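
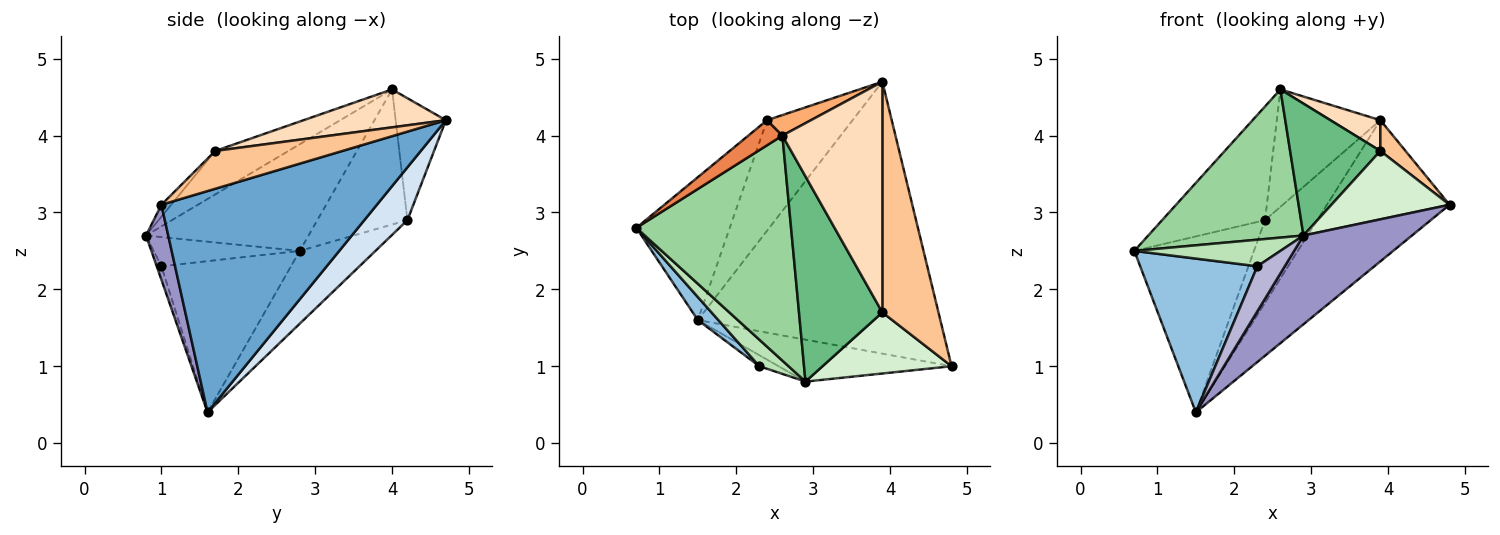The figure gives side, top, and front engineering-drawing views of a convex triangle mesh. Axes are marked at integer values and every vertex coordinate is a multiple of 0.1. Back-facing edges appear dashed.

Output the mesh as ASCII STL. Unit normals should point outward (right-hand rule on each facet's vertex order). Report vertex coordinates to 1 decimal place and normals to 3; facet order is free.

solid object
 facet normal 0.629 0.358 -0.690
  outer loop
   vertex 1.5 1.6 0.4
   vertex 3.9 4.7 4.2
   vertex 4.8 1.0 3.1
  endloop
 endfacet
 facet normal -0.738 -0.667 0.100
  outer loop
   vertex 2.3 1.0 2.3
   vertex 0.7 2.8 2.5
   vertex 1.5 1.6 0.4
  endloop
 endfacet
 facet normal -0.441 0.697 -0.566
  outer loop
   vertex 2.4 4.2 2.9
   vertex 1.5 1.6 0.4
   vertex 0.7 2.8 2.5
  endloop
 endfacet
 facet normal 0.443 0.537 -0.718
  outer loop
   vertex 2.4 4.2 2.9
   vertex 3.9 4.7 4.2
   vertex 1.5 1.6 0.4
  endloop
 endfacet
 facet normal -0.650 0.742 0.164
  outer loop
   vertex 2.4 4.2 2.9
   vertex 0.7 2.8 2.5
   vertex 2.6 4.0 4.6
  endloop
 endfacet
 facet normal -0.431 0.889 0.155
  outer loop
   vertex 2.4 4.2 2.9
   vertex 2.6 4.0 4.6
   vertex 3.9 4.7 4.2
  endloop
 endfacet
 facet normal 0.556 -0.110 0.824
  outer loop
   vertex 3.9 1.7 3.8
   vertex 4.8 1.0 3.1
   vertex 3.9 4.7 4.2
  endloop
 endfacet
 facet normal 0.352 -0.124 0.928
  outer loop
   vertex 3.9 1.7 3.8
   vertex 3.9 4.7 4.2
   vertex 2.6 4.0 4.6
  endloop
 endfacet
 facet normal -0.402 -0.495 0.770
  outer loop
   vertex 2.9 0.8 2.7
   vertex 3.9 1.7 3.8
   vertex 2.6 4.0 4.6
  endloop
 endfacet
 facet normal -0.499 -0.477 0.724
  outer loop
   vertex 2.9 0.8 2.7
   vertex 2.6 4.0 4.6
   vertex 0.7 2.8 2.5
  endloop
 endfacet
 facet normal -0.577 -0.577 0.577
  outer loop
   vertex 2.9 0.8 2.7
   vertex 0.7 2.8 2.5
   vertex 2.3 1.0 2.3
  endloop
 endfacet
 facet normal -0.062 -0.744 0.665
  outer loop
   vertex 2.9 0.8 2.7
   vertex 4.8 1.0 3.1
   vertex 3.9 1.7 3.8
  endloop
 endfacet
 facet normal 0.182 -0.889 -0.420
  outer loop
   vertex 2.9 0.8 2.7
   vertex 1.5 1.6 0.4
   vertex 4.8 1.0 3.1
  endloop
 endfacet
 facet normal -0.164 -0.958 -0.234
  outer loop
   vertex 2.9 0.8 2.7
   vertex 2.3 1.0 2.3
   vertex 1.5 1.6 0.4
  endloop
 endfacet
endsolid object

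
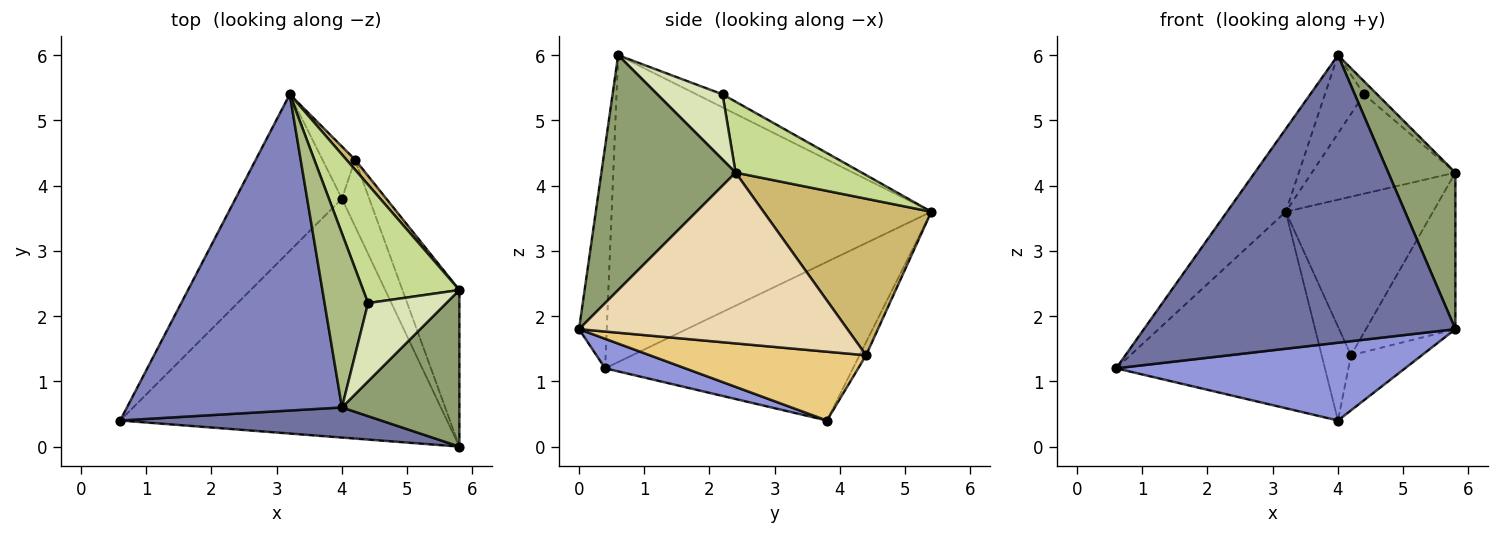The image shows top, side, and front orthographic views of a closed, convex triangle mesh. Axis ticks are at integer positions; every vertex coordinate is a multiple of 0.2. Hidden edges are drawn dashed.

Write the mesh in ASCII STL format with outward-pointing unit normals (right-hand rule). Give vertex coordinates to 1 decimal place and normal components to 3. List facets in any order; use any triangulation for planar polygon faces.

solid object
 facet normal -0.088 -0.991 0.104
  outer loop
   vertex 4.0 0.6 6.0
   vertex 0.6 0.4 1.2
   vertex 5.8 0.0 1.8
  endloop
 endfacet
 facet normal -0.810 0.149 0.567
  outer loop
   vertex 4.0 0.6 6.0
   vertex 3.2 5.4 3.6
   vertex 0.6 0.4 1.2
  endloop
 endfacet
 facet normal 0.086 -0.308 -0.947
  outer loop
   vertex 4.0 3.8 0.4
   vertex 5.8 0.0 1.8
   vertex 0.6 0.4 1.2
  endloop
 endfacet
 facet normal -0.681 0.573 -0.457
  outer loop
   vertex 4.0 3.8 0.4
   vertex 0.6 0.4 1.2
   vertex 3.2 5.4 3.6
  endloop
 endfacet
 facet normal 0.816 -0.408 0.408
  outer loop
   vertex 5.8 2.4 4.2
   vertex 4.0 0.6 6.0
   vertex 5.8 0.0 1.8
  endloop
 endfacet
 facet normal -0.264 0.396 0.880
  outer loop
   vertex 4.4 2.2 5.4
   vertex 3.2 5.4 3.6
   vertex 4.0 0.6 6.0
  endloop
 endfacet
 facet normal 0.492 0.560 0.667
  outer loop
   vertex 4.4 2.2 5.4
   vertex 5.8 2.4 4.2
   vertex 3.2 5.4 3.6
  endloop
 endfacet
 facet normal 0.635 0.127 0.762
  outer loop
   vertex 4.4 2.2 5.4
   vertex 4.0 0.6 6.0
   vertex 5.8 2.4 4.2
  endloop
 endfacet
 facet normal -0.191 0.858 -0.477
  outer loop
   vertex 4.2 4.4 1.4
   vertex 4.0 3.8 0.4
   vertex 3.2 5.4 3.6
  endloop
 endfacet
 facet normal 0.751 0.659 0.042
  outer loop
   vertex 4.2 4.4 1.4
   vertex 3.2 5.4 3.6
   vertex 5.8 2.4 4.2
  endloop
 endfacet
 facet normal 0.889 0.291 -0.353
  outer loop
   vertex 4.2 4.4 1.4
   vertex 5.8 0.0 1.8
   vertex 4.0 3.8 0.4
  endloop
 endfacet
 facet normal 0.905 0.302 -0.302
  outer loop
   vertex 4.2 4.4 1.4
   vertex 5.8 2.4 4.2
   vertex 5.8 0.0 1.8
  endloop
 endfacet
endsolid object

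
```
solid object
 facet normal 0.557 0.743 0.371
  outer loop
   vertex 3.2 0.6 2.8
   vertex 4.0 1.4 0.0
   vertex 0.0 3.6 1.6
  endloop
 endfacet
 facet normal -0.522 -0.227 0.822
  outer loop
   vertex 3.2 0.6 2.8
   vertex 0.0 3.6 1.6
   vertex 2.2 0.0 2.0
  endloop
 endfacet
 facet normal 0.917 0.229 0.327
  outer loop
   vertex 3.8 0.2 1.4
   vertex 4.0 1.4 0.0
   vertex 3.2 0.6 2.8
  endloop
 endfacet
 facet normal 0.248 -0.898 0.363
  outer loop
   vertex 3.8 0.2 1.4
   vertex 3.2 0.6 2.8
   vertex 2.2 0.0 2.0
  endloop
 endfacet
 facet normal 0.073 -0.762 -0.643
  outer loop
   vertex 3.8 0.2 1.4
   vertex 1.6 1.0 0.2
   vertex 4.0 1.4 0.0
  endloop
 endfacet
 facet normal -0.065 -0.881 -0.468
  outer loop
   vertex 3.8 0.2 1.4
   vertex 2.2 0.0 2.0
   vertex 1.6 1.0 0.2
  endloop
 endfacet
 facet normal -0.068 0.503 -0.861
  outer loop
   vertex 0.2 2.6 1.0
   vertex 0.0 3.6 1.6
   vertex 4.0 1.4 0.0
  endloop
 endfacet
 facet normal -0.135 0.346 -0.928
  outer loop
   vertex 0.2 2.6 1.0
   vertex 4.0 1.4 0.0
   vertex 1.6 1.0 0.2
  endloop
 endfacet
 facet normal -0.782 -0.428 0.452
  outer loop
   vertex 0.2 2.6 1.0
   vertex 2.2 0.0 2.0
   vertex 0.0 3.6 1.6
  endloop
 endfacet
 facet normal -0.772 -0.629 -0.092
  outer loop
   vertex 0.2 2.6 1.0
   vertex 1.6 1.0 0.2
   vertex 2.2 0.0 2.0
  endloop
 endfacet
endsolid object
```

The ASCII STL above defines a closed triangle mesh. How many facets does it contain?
10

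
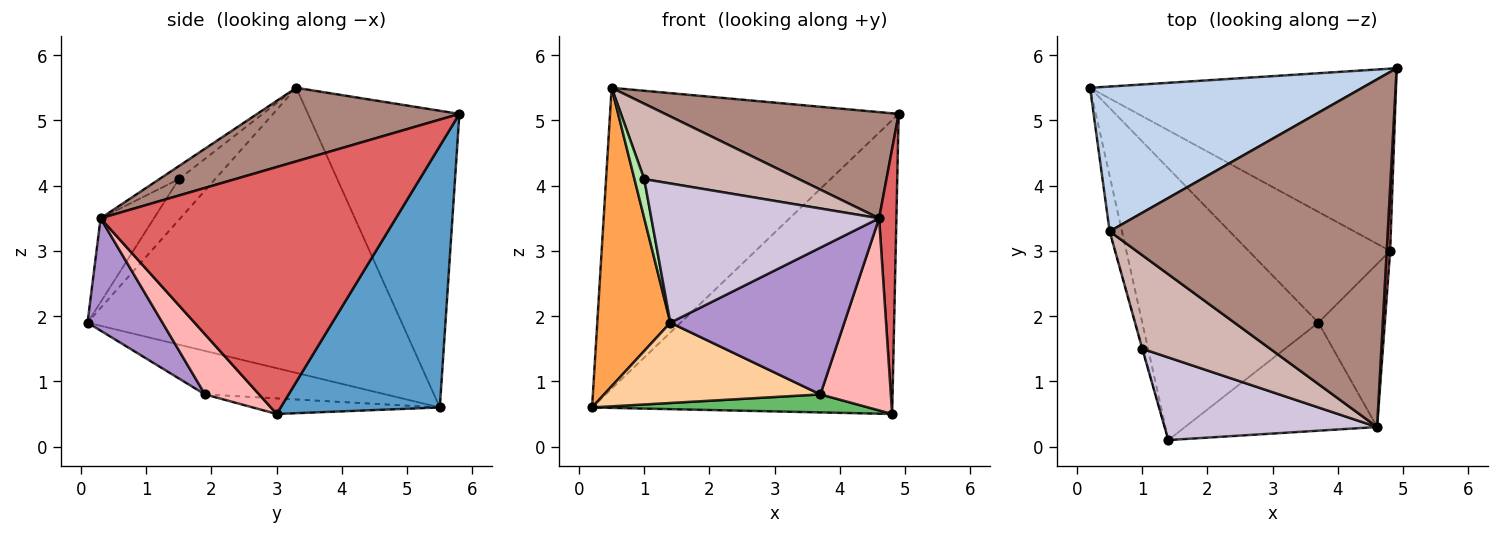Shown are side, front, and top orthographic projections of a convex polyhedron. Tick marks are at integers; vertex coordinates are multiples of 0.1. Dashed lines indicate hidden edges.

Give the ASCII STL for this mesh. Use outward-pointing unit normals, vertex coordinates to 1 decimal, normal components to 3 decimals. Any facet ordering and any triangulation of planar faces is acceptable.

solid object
 facet normal 0.411 0.775 -0.481
  outer loop
   vertex 4.8 3.0 0.5
   vertex 0.2 5.5 0.6
   vertex 4.9 5.8 5.1
  endloop
 endfacet
 facet normal -0.427 0.815 0.392
  outer loop
   vertex 0.5 3.3 5.5
   vertex 4.9 5.8 5.1
   vertex 0.2 5.5 0.6
  endloop
 endfacet
 facet normal -0.973 -0.226 -0.042
  outer loop
   vertex 0.5 3.3 5.5
   vertex 0.2 5.5 0.6
   vertex 1.4 0.1 1.9
  endloop
 endfacet
 facet normal -0.230 -0.276 -0.933
  outer loop
   vertex 3.7 1.9 0.8
   vertex 1.4 0.1 1.9
   vertex 0.2 5.5 0.6
  endloop
 endfacet
 facet normal -0.108 -0.160 -0.981
  outer loop
   vertex 3.7 1.9 0.8
   vertex 0.2 5.5 0.6
   vertex 4.8 3.0 0.5
  endloop
 endfacet
 facet normal -0.965 -0.261 -0.010
  outer loop
   vertex 1.0 1.5 4.1
   vertex 0.5 3.3 5.5
   vertex 1.4 0.1 1.9
  endloop
 endfacet
 facet normal 0.998 -0.058 0.014
  outer loop
   vertex 4.6 0.3 3.5
   vertex 4.8 3.0 0.5
   vertex 4.9 5.8 5.1
  endloop
 endfacet
 facet normal 0.506 -0.658 -0.558
  outer loop
   vertex 4.6 0.3 3.5
   vertex 3.7 1.9 0.8
   vertex 4.8 3.0 0.5
  endloop
 endfacet
 facet normal 0.328 -0.761 -0.560
  outer loop
   vertex 4.6 0.3 3.5
   vertex 1.4 0.1 1.9
   vertex 3.7 1.9 0.8
  endloop
 endfacet
 facet normal -0.198 -0.843 0.500
  outer loop
   vertex 4.6 0.3 3.5
   vertex 1.0 1.5 4.1
   vertex 1.4 0.1 1.9
  endloop
 endfacet
 facet normal 0.245 -0.283 0.927
  outer loop
   vertex 4.6 0.3 3.5
   vertex 4.9 5.8 5.1
   vertex 0.5 3.3 5.5
  endloop
 endfacet
 facet normal -0.079 -0.626 0.776
  outer loop
   vertex 4.6 0.3 3.5
   vertex 0.5 3.3 5.5
   vertex 1.0 1.5 4.1
  endloop
 endfacet
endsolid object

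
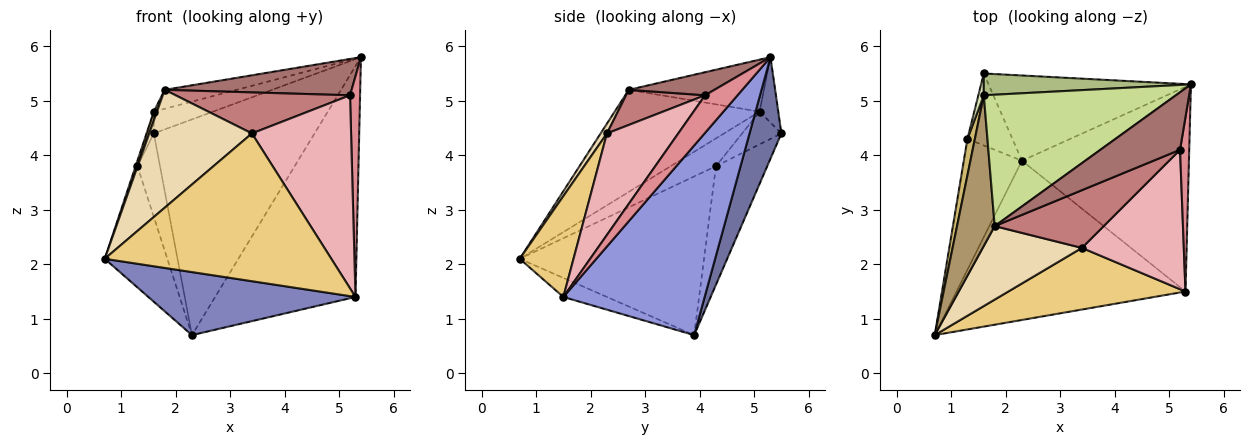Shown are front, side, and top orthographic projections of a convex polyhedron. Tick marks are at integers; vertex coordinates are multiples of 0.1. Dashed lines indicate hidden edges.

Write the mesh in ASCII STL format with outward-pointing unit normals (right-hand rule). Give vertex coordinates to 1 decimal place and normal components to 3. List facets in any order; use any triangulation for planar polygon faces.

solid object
 facet normal 0.181 0.915 -0.361
  outer loop
   vertex 2.3 3.9 0.7
   vertex 1.6 5.5 4.4
   vertex 5.4 5.3 5.8
  endloop
 endfacet
 facet normal -0.077 -0.367 -0.927
  outer loop
   vertex 5.3 1.5 1.4
   vertex 0.7 0.7 2.1
   vertex 2.3 3.9 0.7
  endloop
 endfacet
 facet normal 0.602 0.598 -0.530
  outer loop
   vertex 5.3 1.5 1.4
   vertex 2.3 3.9 0.7
   vertex 5.4 5.3 5.8
  endloop
 endfacet
 facet normal -0.895 0.304 -0.328
  outer loop
   vertex 1.3 4.3 3.8
   vertex 2.3 3.9 0.7
   vertex 0.7 0.7 2.1
  endloop
 endfacet
 facet normal -0.865 0.380 -0.328
  outer loop
   vertex 1.3 4.3 3.8
   vertex 1.6 5.5 4.4
   vertex 2.3 3.9 0.7
  endloop
 endfacet
 facet normal -0.218 0.690 0.690
  outer loop
   vertex 1.6 5.1 4.8
   vertex 5.4 5.3 5.8
   vertex 1.6 5.5 4.4
  endloop
 endfacet
 facet normal -0.259 0.138 0.956
  outer loop
   vertex 1.6 5.1 4.8
   vertex 1.8 2.7 5.2
   vertex 5.4 5.3 5.8
  endloop
 endfacet
 facet normal -0.973 0.162 0.162
  outer loop
   vertex 1.6 5.1 4.8
   vertex 1.6 5.5 4.4
   vertex 1.3 4.3 3.8
  endloop
 endfacet
 facet normal -0.938 -0.020 0.346
  outer loop
   vertex 1.6 5.1 4.8
   vertex 0.7 0.7 2.1
   vertex 1.8 2.7 5.2
  endloop
 endfacet
 facet normal -0.965 0.039 0.259
  outer loop
   vertex 1.6 5.1 4.8
   vertex 1.3 4.3 3.8
   vertex 0.7 0.7 2.1
  endloop
 endfacet
 facet normal 0.214 -0.902 0.376
  outer loop
   vertex 3.4 2.3 4.4
   vertex 0.7 0.7 2.1
   vertex 5.3 1.5 1.4
  endloop
 endfacet
 facet normal 0.052 -0.847 0.528
  outer loop
   vertex 3.4 2.3 4.4
   vertex 1.8 2.7 5.2
   vertex 0.7 0.7 2.1
  endloop
 endfacet
 facet normal 0.238 -0.519 0.821
  outer loop
   vertex 5.2 4.1 5.1
   vertex 5.4 5.3 5.8
   vertex 1.8 2.7 5.2
  endloop
 endfacet
 facet normal 0.254 -0.561 0.788
  outer loop
   vertex 5.2 4.1 5.1
   vertex 1.8 2.7 5.2
   vertex 3.4 2.3 4.4
  endloop
 endfacet
 facet normal 0.930 -0.288 0.227
  outer loop
   vertex 5.2 4.1 5.1
   vertex 5.3 1.5 1.4
   vertex 5.4 5.3 5.8
  endloop
 endfacet
 facet normal 0.504 -0.700 0.506
  outer loop
   vertex 5.2 4.1 5.1
   vertex 3.4 2.3 4.4
   vertex 5.3 1.5 1.4
  endloop
 endfacet
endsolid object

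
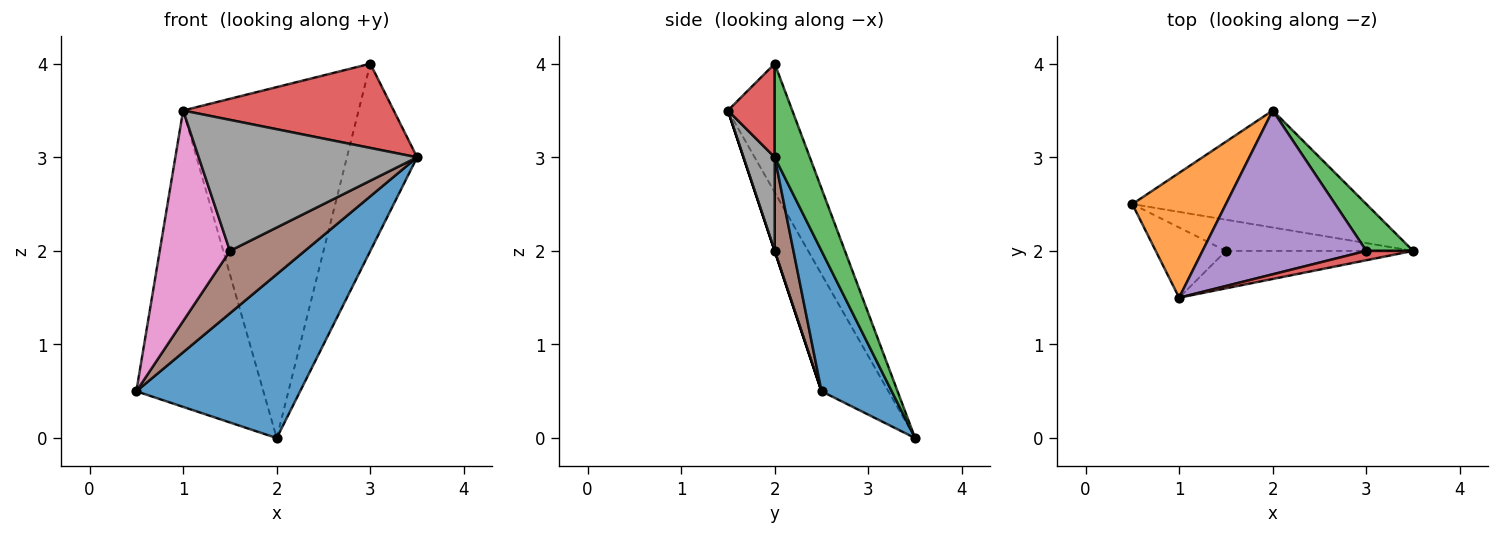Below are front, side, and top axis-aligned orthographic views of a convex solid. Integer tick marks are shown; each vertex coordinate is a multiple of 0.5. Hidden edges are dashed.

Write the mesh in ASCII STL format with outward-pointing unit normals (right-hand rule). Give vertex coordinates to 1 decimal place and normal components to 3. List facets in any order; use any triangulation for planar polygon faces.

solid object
 facet normal 0.329 -0.768 -0.549
  outer loop
   vertex 2.0 3.5 0.0
   vertex 3.5 2.0 3.0
   vertex 0.5 2.5 0.5
  endloop
 endfacet
 facet normal -0.436 0.829 0.349
  outer loop
   vertex 1.0 1.5 3.5
   vertex 2.0 3.5 0.0
   vertex 0.5 2.5 0.5
  endloop
 endfacet
 facet normal 0.436 0.873 0.218
  outer loop
   vertex 3.0 2.0 4.0
   vertex 3.5 2.0 3.0
   vertex 2.0 3.5 0.0
  endloop
 endfacet
 facet normal 0.216 -0.970 0.108
  outer loop
   vertex 3.0 2.0 4.0
   vertex 1.0 1.5 3.5
   vertex 3.5 2.0 3.0
  endloop
 endfacet
 facet normal -0.315 0.860 0.401
  outer loop
   vertex 3.0 2.0 4.0
   vertex 2.0 3.5 0.0
   vertex 1.0 1.5 3.5
  endloop
 endfacet
 facet normal 0.218 -0.873 -0.436
  outer loop
   vertex 1.5 2.0 2.0
   vertex 0.5 2.5 0.5
   vertex 3.5 2.0 3.0
  endloop
 endfacet
 facet normal 0.000 -0.949 -0.316
  outer loop
   vertex 1.5 2.0 2.0
   vertex 1.0 1.5 3.5
   vertex 0.5 2.5 0.5
  endloop
 endfacet
 facet normal 0.136 -0.953 -0.272
  outer loop
   vertex 1.5 2.0 2.0
   vertex 3.5 2.0 3.0
   vertex 1.0 1.5 3.5
  endloop
 endfacet
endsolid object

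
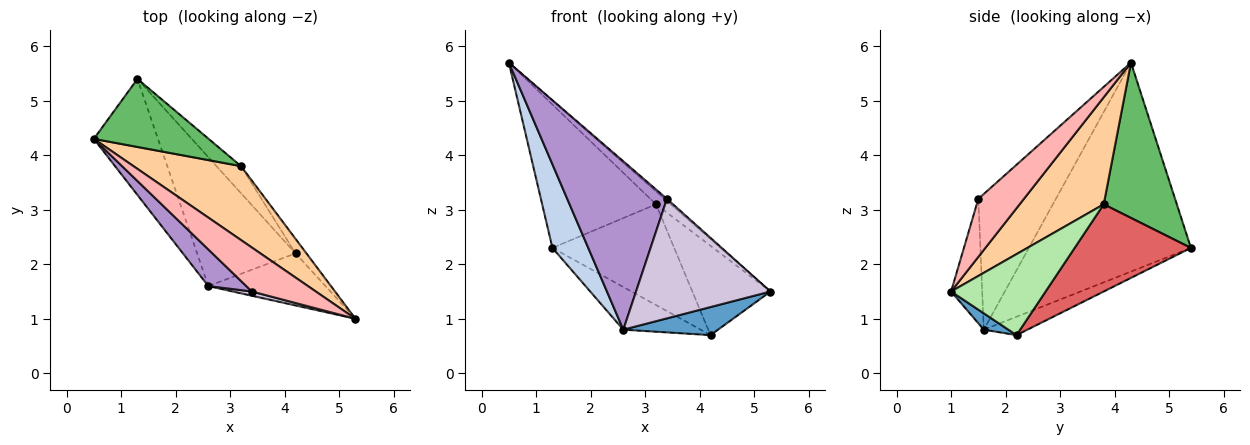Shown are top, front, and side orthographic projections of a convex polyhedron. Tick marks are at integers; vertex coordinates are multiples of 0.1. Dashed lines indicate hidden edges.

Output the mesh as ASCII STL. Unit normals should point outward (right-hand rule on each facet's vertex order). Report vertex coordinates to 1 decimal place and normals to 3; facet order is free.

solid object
 facet normal 0.122 -0.471 -0.874
  outer loop
   vertex 2.6 1.6 0.8
   vertex 4.2 2.2 0.7
   vertex 5.3 1.0 1.5
  endloop
 endfacet
 facet normal -0.935 -0.207 -0.287
  outer loop
   vertex 2.6 1.6 0.8
   vertex 0.5 4.3 5.7
   vertex 1.3 5.4 2.3
  endloop
 endfacet
 facet normal -0.174 0.309 -0.935
  outer loop
   vertex 2.6 1.6 0.8
   vertex 1.3 5.4 2.3
   vertex 4.2 2.2 0.7
  endloop
 endfacet
 facet normal 0.700 0.123 0.703
  outer loop
   vertex 3.2 3.8 3.1
   vertex 0.5 4.3 5.7
   vertex 5.3 1.0 1.5
  endloop
 endfacet
 facet normal 0.502 0.781 0.371
  outer loop
   vertex 3.2 3.8 3.1
   vertex 1.3 5.4 2.3
   vertex 0.5 4.3 5.7
  endloop
 endfacet
 facet normal 0.767 0.634 -0.103
  outer loop
   vertex 3.2 3.8 3.1
   vertex 5.3 1.0 1.5
   vertex 4.2 2.2 0.7
  endloop
 endfacet
 facet normal 0.678 0.710 -0.191
  outer loop
   vertex 3.2 3.8 3.1
   vertex 4.2 2.2 0.7
   vertex 1.3 5.4 2.3
  endloop
 endfacet
 facet normal 0.671 0.034 0.740
  outer loop
   vertex 3.4 1.5 3.2
   vertex 5.3 1.0 1.5
   vertex 0.5 4.3 5.7
  endloop
 endfacet
 facet normal -0.605 -0.778 0.169
  outer loop
   vertex 3.4 1.5 3.2
   vertex 0.5 4.3 5.7
   vertex 2.6 1.6 0.8
  endloop
 endfacet
 facet normal -0.225 -0.974 0.035
  outer loop
   vertex 3.4 1.5 3.2
   vertex 2.6 1.6 0.8
   vertex 5.3 1.0 1.5
  endloop
 endfacet
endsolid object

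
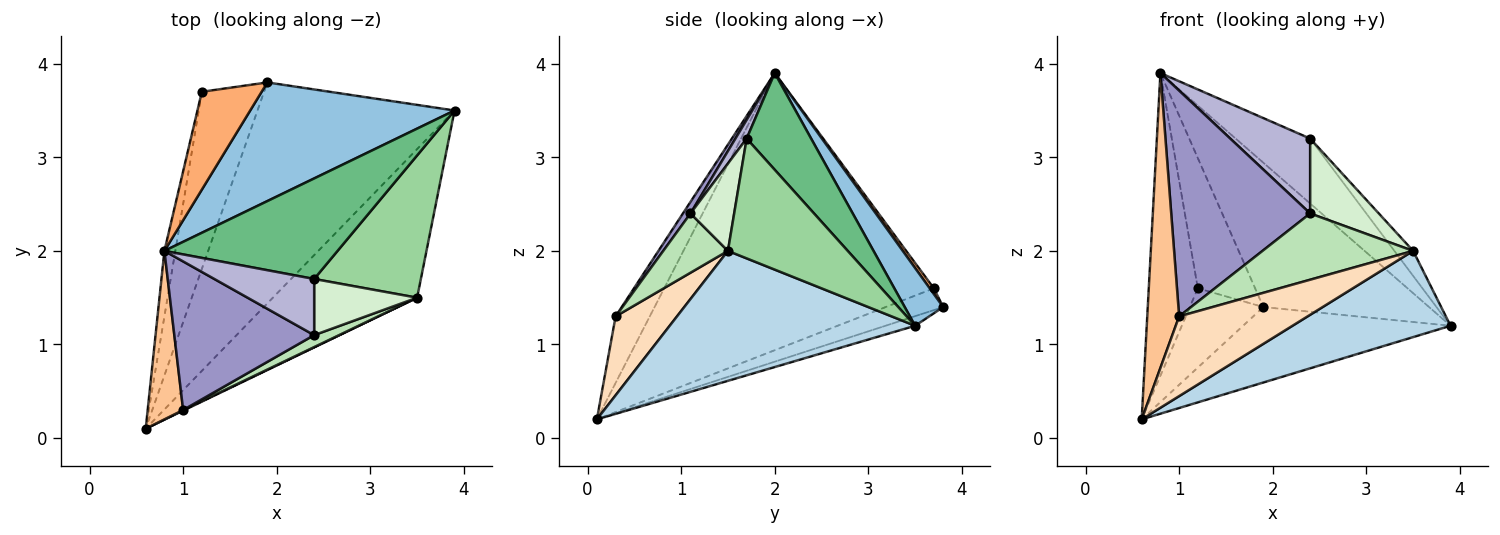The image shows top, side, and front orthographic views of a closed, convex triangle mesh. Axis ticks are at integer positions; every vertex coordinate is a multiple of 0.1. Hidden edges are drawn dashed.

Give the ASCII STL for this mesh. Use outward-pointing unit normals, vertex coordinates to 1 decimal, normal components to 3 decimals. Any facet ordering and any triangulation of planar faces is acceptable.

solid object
 facet normal -0.046 0.323 -0.945
  outer loop
   vertex 1.9 3.8 1.4
   vertex 3.9 3.5 1.2
   vertex 0.6 0.1 0.2
  endloop
 endfacet
 facet normal 0.177 0.760 0.625
  outer loop
   vertex 0.8 2.0 3.9
   vertex 3.9 3.5 1.2
   vertex 1.9 3.8 1.4
  endloop
 endfacet
 facet normal 0.615 -0.396 -0.682
  outer loop
   vertex 3.5 1.5 2.0
   vertex 0.6 0.1 0.2
   vertex 3.9 3.5 1.2
  endloop
 endfacet
 facet normal -0.304 0.389 -0.870
  outer loop
   vertex 1.2 3.7 1.6
   vertex 1.9 3.8 1.4
   vertex 0.6 0.1 0.2
  endloop
 endfacet
 facet normal -0.983 0.179 -0.039
  outer loop
   vertex 1.2 3.7 1.6
   vertex 0.6 0.1 0.2
   vertex 0.8 2.0 3.9
  endloop
 endfacet
 facet normal 0.057 0.798 0.600
  outer loop
   vertex 1.2 3.7 1.6
   vertex 0.8 2.0 3.9
   vertex 1.9 3.8 1.4
  endloop
 endfacet
 facet normal -0.681 -0.636 0.363
  outer loop
   vertex 1.0 0.3 1.3
   vertex 0.8 2.0 3.9
   vertex 0.6 0.1 0.2
  endloop
 endfacet
 facet normal 0.431 -0.902 0.007
  outer loop
   vertex 1.0 0.3 1.3
   vertex 0.6 0.1 0.2
   vertex 3.5 1.5 2.0
  endloop
 endfacet
 facet normal 0.425 0.491 0.761
  outer loop
   vertex 2.4 1.7 3.2
   vertex 3.9 3.5 1.2
   vertex 0.8 2.0 3.9
  endloop
 endfacet
 facet normal 0.742 0.116 0.661
  outer loop
   vertex 2.4 1.7 3.2
   vertex 3.5 1.5 2.0
   vertex 3.9 3.5 1.2
  endloop
 endfacet
 facet normal 0.389 -0.906 0.164
  outer loop
   vertex 2.4 1.1 2.4
   vertex 1.0 0.3 1.3
   vertex 3.5 1.5 2.0
  endloop
 endfacet
 facet normal 0.454 -0.713 0.535
  outer loop
   vertex 2.4 1.1 2.4
   vertex 3.5 1.5 2.0
   vertex 2.4 1.7 3.2
  endloop
 endfacet
 facet normal 0.045 -0.835 0.549
  outer loop
   vertex 2.4 1.1 2.4
   vertex 0.8 2.0 3.9
   vertex 1.0 0.3 1.3
  endloop
 endfacet
 facet normal 0.112 -0.795 0.596
  outer loop
   vertex 2.4 1.1 2.4
   vertex 2.4 1.7 3.2
   vertex 0.8 2.0 3.9
  endloop
 endfacet
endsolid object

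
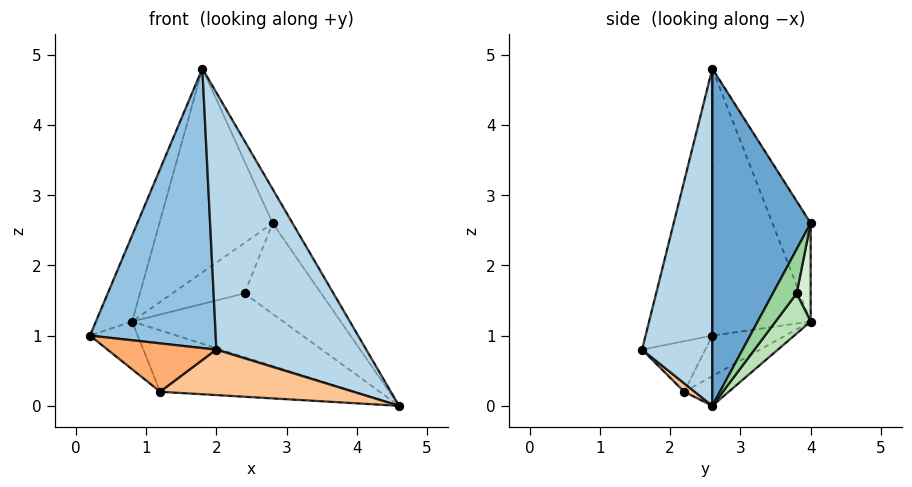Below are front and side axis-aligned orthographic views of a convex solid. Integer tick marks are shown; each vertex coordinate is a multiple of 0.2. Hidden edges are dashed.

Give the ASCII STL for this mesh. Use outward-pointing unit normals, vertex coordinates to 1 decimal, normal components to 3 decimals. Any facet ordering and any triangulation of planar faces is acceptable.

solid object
 facet normal 0.851 0.172 0.496
  outer loop
   vertex 1.8 2.6 4.8
   vertex 4.6 2.6 0.0
   vertex 2.8 4.0 2.6
  endloop
 endfacet
 facet normal -0.460 -0.867 0.194
  outer loop
   vertex 2.0 1.6 0.8
   vertex 1.8 2.6 4.8
   vertex 0.2 2.6 1.0
  endloop
 endfacet
 facet normal 0.412 -0.879 0.240
  outer loop
   vertex 2.0 1.6 0.8
   vertex 4.6 2.6 0.0
   vertex 1.8 2.6 4.8
  endloop
 endfacet
 facet normal -0.873 0.322 0.367
  outer loop
   vertex 0.8 4.0 1.2
   vertex 0.2 2.6 1.0
   vertex 1.8 2.6 4.8
  endloop
 endfacet
 facet normal -0.291 0.862 0.416
  outer loop
   vertex 0.8 4.0 1.2
   vertex 1.8 2.6 4.8
   vertex 2.8 4.0 2.6
  endloop
 endfacet
 facet normal -0.493 -0.849 -0.192
  outer loop
   vertex 1.2 2.2 0.2
   vertex 2.0 1.6 0.8
   vertex 0.2 2.6 1.0
  endloop
 endfacet
 facet normal 0.037 -0.681 -0.731
  outer loop
   vertex 1.2 2.2 0.2
   vertex 4.6 2.6 0.0
   vertex 2.0 1.6 0.8
  endloop
 endfacet
 facet normal -0.505 0.330 -0.797
  outer loop
   vertex 1.2 2.2 0.2
   vertex 0.2 2.6 1.0
   vertex 0.8 4.0 1.2
  endloop
 endfacet
 facet normal -0.106 0.465 -0.879
  outer loop
   vertex 1.2 2.2 0.2
   vertex 0.8 4.0 1.2
   vertex 4.6 2.6 0.0
  endloop
 endfacet
 facet normal 0.283 0.913 -0.296
  outer loop
   vertex 2.4 3.8 1.6
   vertex 2.8 4.0 2.6
   vertex 4.6 2.6 0.0
  endloop
 endfacet
 facet normal 0.209 0.898 -0.386
  outer loop
   vertex 2.4 3.8 1.6
   vertex 4.6 2.6 0.0
   vertex 0.8 4.0 1.2
  endloop
 endfacet
 facet normal 0.184 0.947 -0.263
  outer loop
   vertex 2.4 3.8 1.6
   vertex 0.8 4.0 1.2
   vertex 2.8 4.0 2.6
  endloop
 endfacet
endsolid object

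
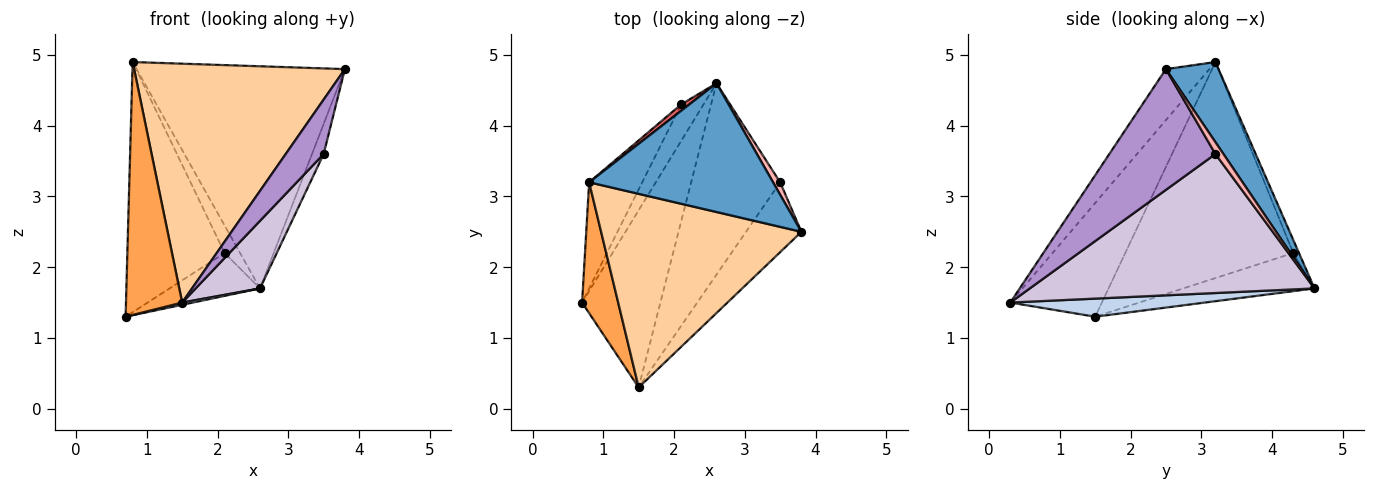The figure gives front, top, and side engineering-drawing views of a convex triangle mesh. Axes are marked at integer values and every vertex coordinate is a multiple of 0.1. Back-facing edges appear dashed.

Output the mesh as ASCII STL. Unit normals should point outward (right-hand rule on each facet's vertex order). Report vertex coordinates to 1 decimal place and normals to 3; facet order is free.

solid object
 facet normal 0.214 0.845 0.490
  outer loop
   vertex 0.8 3.2 4.9
   vertex 3.8 2.5 4.8
   vertex 2.6 4.6 1.7
  endloop
 endfacet
 facet normal 0.225 -0.012 -0.974
  outer loop
   vertex 1.5 0.3 1.5
   vertex 0.7 1.5 1.3
   vertex 2.6 4.6 1.7
  endloop
 endfacet
 facet normal -0.823 -0.505 0.261
  outer loop
   vertex 1.5 0.3 1.5
   vertex 0.8 3.2 4.9
   vertex 0.7 1.5 1.3
  endloop
 endfacet
 facet normal -0.158 -0.767 0.622
  outer loop
   vertex 1.5 0.3 1.5
   vertex 3.8 2.5 4.8
   vertex 0.8 3.2 4.9
  endloop
 endfacet
 facet normal -0.742 0.511 -0.435
  outer loop
   vertex 2.1 4.3 2.2
   vertex 2.6 4.6 1.7
   vertex 0.7 1.5 1.3
  endloop
 endfacet
 facet normal -0.847 0.490 -0.208
  outer loop
   vertex 2.1 4.3 2.2
   vertex 0.7 1.5 1.3
   vertex 0.8 3.2 4.9
  endloop
 endfacet
 facet normal -0.340 0.917 0.210
  outer loop
   vertex 2.1 4.3 2.2
   vertex 0.8 3.2 4.9
   vertex 2.6 4.6 1.7
  endloop
 endfacet
 facet normal 0.536 0.781 0.321
  outer loop
   vertex 3.5 3.2 3.6
   vertex 2.6 4.6 1.7
   vertex 3.8 2.5 4.8
  endloop
 endfacet
 facet normal 0.864 -0.309 -0.396
  outer loop
   vertex 3.5 3.2 3.6
   vertex 3.8 2.5 4.8
   vertex 1.5 0.3 1.5
  endloop
 endfacet
 facet normal 0.827 -0.187 -0.530
  outer loop
   vertex 3.5 3.2 3.6
   vertex 1.5 0.3 1.5
   vertex 2.6 4.6 1.7
  endloop
 endfacet
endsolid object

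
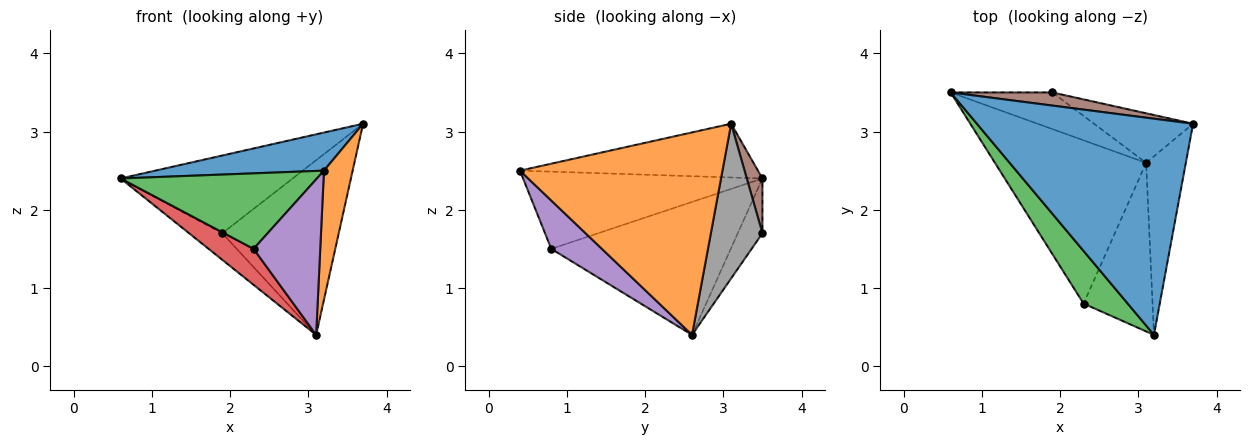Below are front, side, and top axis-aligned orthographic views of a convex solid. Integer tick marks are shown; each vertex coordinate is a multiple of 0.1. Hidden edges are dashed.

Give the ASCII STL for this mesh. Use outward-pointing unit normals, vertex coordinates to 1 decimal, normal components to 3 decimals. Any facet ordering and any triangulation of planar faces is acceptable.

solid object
 facet normal -0.238 -0.169 0.957
  outer loop
   vertex 3.2 0.4 2.5
   vertex 3.7 3.1 3.1
   vertex 0.6 3.5 2.4
  endloop
 endfacet
 facet normal 0.972 -0.138 -0.191
  outer loop
   vertex 3.1 2.6 0.4
   vertex 3.7 3.1 3.1
   vertex 3.2 0.4 2.5
  endloop
 endfacet
 facet normal -0.707 -0.580 0.404
  outer loop
   vertex 2.3 0.8 1.5
   vertex 3.2 0.4 2.5
   vertex 0.6 3.5 2.4
  endloop
 endfacet
 facet normal -0.651 -0.163 -0.741
  outer loop
   vertex 2.3 0.8 1.5
   vertex 0.6 3.5 2.4
   vertex 3.1 2.6 0.4
  endloop
 endfacet
 facet normal 0.458 -0.603 -0.653
  outer loop
   vertex 2.3 0.8 1.5
   vertex 3.1 2.6 0.4
   vertex 3.2 0.4 2.5
  endloop
 endfacet
 facet normal 0.089 0.982 0.166
  outer loop
   vertex 1.9 3.5 1.7
   vertex 0.6 3.5 2.4
   vertex 3.7 3.1 3.1
  endloop
 endfacet
 facet normal -0.399 0.539 -0.742
  outer loop
   vertex 1.9 3.5 1.7
   vertex 3.1 2.6 0.4
   vertex 0.6 3.5 2.4
  endloop
 endfacet
 facet normal 0.392 0.885 -0.251
  outer loop
   vertex 1.9 3.5 1.7
   vertex 3.7 3.1 3.1
   vertex 3.1 2.6 0.4
  endloop
 endfacet
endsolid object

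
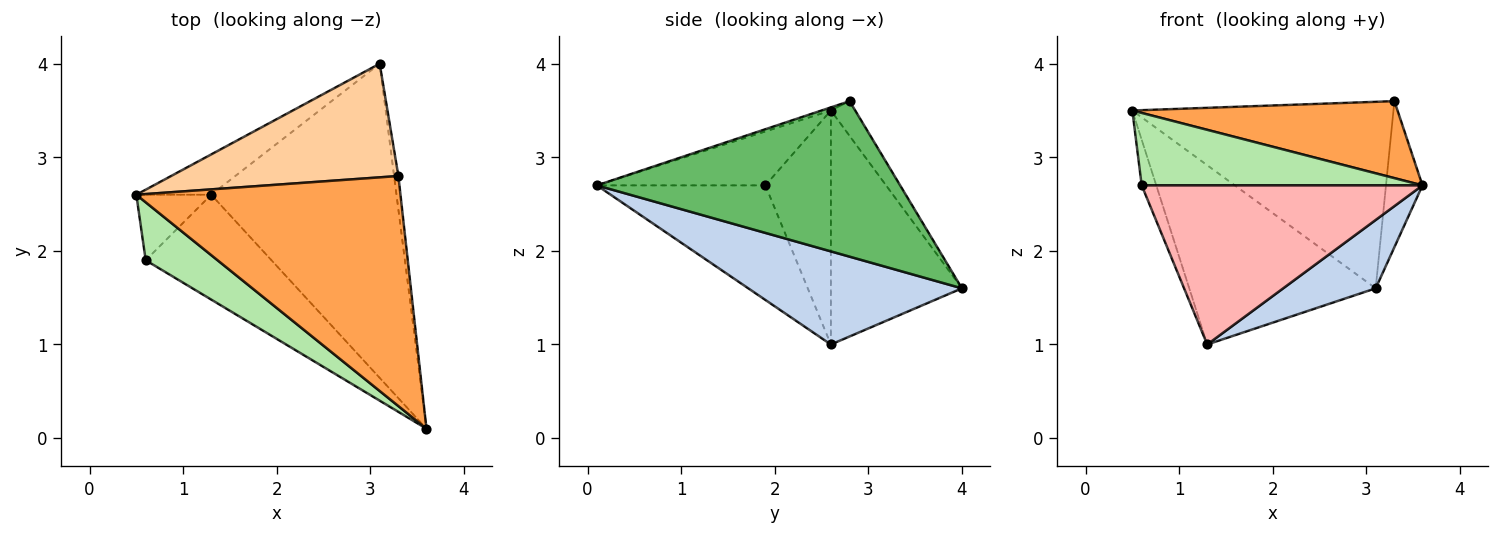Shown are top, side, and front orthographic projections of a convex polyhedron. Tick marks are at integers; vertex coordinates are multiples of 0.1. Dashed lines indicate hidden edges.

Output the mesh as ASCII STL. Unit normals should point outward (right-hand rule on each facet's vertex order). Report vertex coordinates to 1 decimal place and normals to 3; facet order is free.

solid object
 facet normal -0.566 0.805 -0.181
  outer loop
   vertex 1.3 2.6 1.0
   vertex 0.5 2.6 3.5
   vertex 3.1 4.0 1.6
  endloop
 endfacet
 facet normal 0.441 -0.191 -0.877
  outer loop
   vertex 1.3 2.6 1.0
   vertex 3.1 4.0 1.6
   vertex 3.6 0.1 2.7
  endloop
 endfacet
 facet normal -0.011 -0.317 0.948
  outer loop
   vertex 3.3 2.8 3.6
   vertex 0.5 2.6 3.5
   vertex 3.6 0.1 2.7
  endloop
 endfacet
 facet normal -0.079 0.851 0.519
  outer loop
   vertex 3.3 2.8 3.6
   vertex 3.1 4.0 1.6
   vertex 0.5 2.6 3.5
  endloop
 endfacet
 facet normal 0.992 0.119 -0.028
  outer loop
   vertex 3.3 2.8 3.6
   vertex 3.6 0.1 2.7
   vertex 3.1 4.0 1.6
  endloop
 endfacet
 facet normal -0.424 -0.707 0.566
  outer loop
   vertex 0.6 1.9 2.7
   vertex 3.6 0.1 2.7
   vertex 0.5 2.6 3.5
  endloop
 endfacet
 facet normal -0.932 0.208 -0.298
  outer loop
   vertex 0.6 1.9 2.7
   vertex 0.5 2.6 3.5
   vertex 1.3 2.6 1.0
  endloop
 endfacet
 facet normal -0.448 -0.747 -0.492
  outer loop
   vertex 0.6 1.9 2.7
   vertex 1.3 2.6 1.0
   vertex 3.6 0.1 2.7
  endloop
 endfacet
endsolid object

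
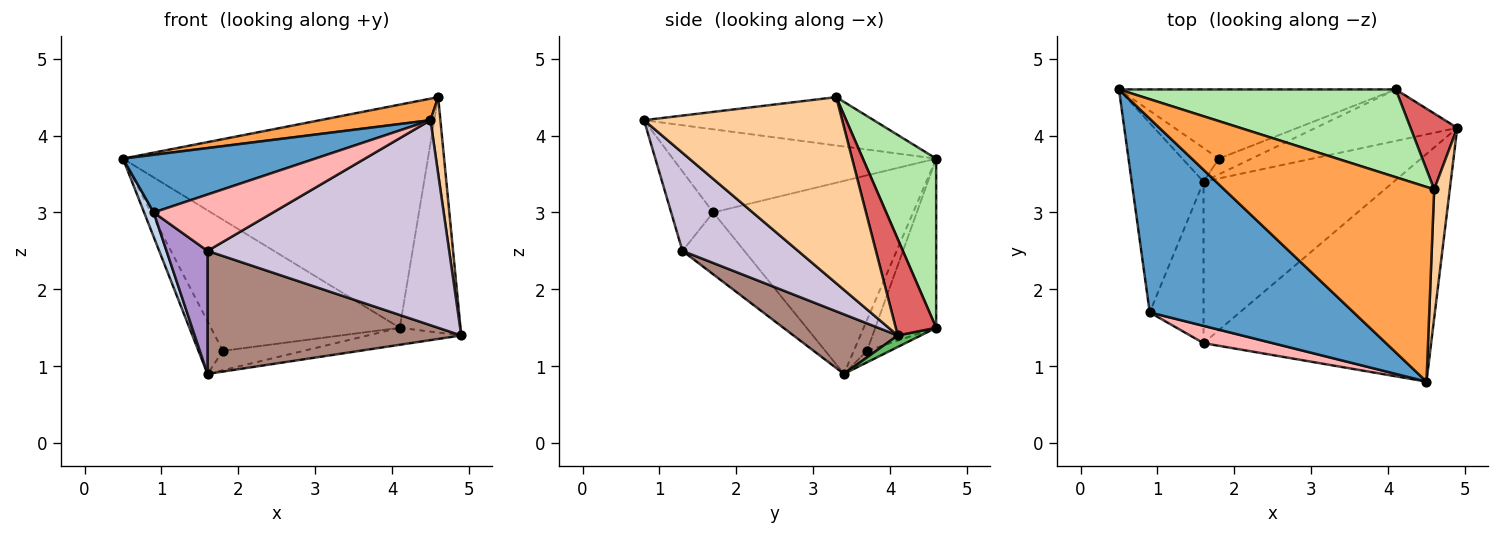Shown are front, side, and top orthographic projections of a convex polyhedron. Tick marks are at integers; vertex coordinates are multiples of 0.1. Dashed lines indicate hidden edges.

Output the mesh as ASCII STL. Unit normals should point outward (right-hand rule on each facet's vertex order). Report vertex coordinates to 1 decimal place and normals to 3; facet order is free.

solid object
 facet normal -0.364 -0.266 0.893
  outer loop
   vertex 0.9 1.7 3.0
   vertex 4.5 0.8 4.2
   vertex 0.5 4.6 3.7
  endloop
 endfacet
 facet normal -0.936 -0.045 -0.349
  outer loop
   vertex 0.9 1.7 3.0
   vertex 0.5 4.6 3.7
   vertex 1.6 3.4 0.9
  endloop
 endfacet
 facet normal -0.223 -0.107 0.969
  outer loop
   vertex 4.6 3.3 4.5
   vertex 0.5 4.6 3.7
   vertex 4.5 0.8 4.2
  endloop
 endfacet
 facet normal 0.995 -0.050 0.083
  outer loop
   vertex 4.6 3.3 4.5
   vertex 4.5 0.8 4.2
   vertex 4.9 4.1 1.4
  endloop
 endfacet
 facet normal 0.077 0.313 -0.947
  outer loop
   vertex 4.1 4.6 1.5
   vertex 4.9 4.1 1.4
   vertex 1.6 3.4 0.9
  endloop
 endfacet
 facet normal 0.218 0.908 0.357
  outer loop
   vertex 4.1 4.6 1.5
   vertex 0.5 4.6 3.7
   vertex 4.6 3.3 4.5
  endloop
 endfacet
 facet normal 0.535 0.804 0.259
  outer loop
   vertex 4.1 4.6 1.5
   vertex 4.6 3.3 4.5
   vertex 4.9 4.1 1.4
  endloop
 endfacet
 facet normal -0.319 -0.906 0.278
  outer loop
   vertex 1.6 1.3 2.5
   vertex 4.5 0.8 4.2
   vertex 0.9 1.7 3.0
  endloop
 endfacet
 facet normal -0.675 -0.447 -0.587
  outer loop
   vertex 1.6 1.3 2.5
   vertex 0.9 1.7 3.0
   vertex 1.6 3.4 0.9
  endloop
 endfacet
 facet normal 0.305 -0.637 -0.708
  outer loop
   vertex 1.6 1.3 2.5
   vertex 4.9 4.1 1.4
   vertex 4.5 0.8 4.2
  endloop
 endfacet
 facet normal 0.242 -0.588 -0.772
  outer loop
   vertex 1.6 1.3 2.5
   vertex 1.6 3.4 0.9
   vertex 4.9 4.1 1.4
  endloop
 endfacet
 facet normal -0.414 0.767 -0.491
  outer loop
   vertex 1.8 3.7 1.2
   vertex 1.6 3.4 0.9
   vertex 0.5 4.6 3.7
  endloop
 endfacet
 facet normal -0.274 0.851 -0.449
  outer loop
   vertex 1.8 3.7 1.2
   vertex 0.5 4.6 3.7
   vertex 4.1 4.6 1.5
  endloop
 endfacet
 facet normal -0.217 0.759 -0.614
  outer loop
   vertex 1.8 3.7 1.2
   vertex 4.1 4.6 1.5
   vertex 1.6 3.4 0.9
  endloop
 endfacet
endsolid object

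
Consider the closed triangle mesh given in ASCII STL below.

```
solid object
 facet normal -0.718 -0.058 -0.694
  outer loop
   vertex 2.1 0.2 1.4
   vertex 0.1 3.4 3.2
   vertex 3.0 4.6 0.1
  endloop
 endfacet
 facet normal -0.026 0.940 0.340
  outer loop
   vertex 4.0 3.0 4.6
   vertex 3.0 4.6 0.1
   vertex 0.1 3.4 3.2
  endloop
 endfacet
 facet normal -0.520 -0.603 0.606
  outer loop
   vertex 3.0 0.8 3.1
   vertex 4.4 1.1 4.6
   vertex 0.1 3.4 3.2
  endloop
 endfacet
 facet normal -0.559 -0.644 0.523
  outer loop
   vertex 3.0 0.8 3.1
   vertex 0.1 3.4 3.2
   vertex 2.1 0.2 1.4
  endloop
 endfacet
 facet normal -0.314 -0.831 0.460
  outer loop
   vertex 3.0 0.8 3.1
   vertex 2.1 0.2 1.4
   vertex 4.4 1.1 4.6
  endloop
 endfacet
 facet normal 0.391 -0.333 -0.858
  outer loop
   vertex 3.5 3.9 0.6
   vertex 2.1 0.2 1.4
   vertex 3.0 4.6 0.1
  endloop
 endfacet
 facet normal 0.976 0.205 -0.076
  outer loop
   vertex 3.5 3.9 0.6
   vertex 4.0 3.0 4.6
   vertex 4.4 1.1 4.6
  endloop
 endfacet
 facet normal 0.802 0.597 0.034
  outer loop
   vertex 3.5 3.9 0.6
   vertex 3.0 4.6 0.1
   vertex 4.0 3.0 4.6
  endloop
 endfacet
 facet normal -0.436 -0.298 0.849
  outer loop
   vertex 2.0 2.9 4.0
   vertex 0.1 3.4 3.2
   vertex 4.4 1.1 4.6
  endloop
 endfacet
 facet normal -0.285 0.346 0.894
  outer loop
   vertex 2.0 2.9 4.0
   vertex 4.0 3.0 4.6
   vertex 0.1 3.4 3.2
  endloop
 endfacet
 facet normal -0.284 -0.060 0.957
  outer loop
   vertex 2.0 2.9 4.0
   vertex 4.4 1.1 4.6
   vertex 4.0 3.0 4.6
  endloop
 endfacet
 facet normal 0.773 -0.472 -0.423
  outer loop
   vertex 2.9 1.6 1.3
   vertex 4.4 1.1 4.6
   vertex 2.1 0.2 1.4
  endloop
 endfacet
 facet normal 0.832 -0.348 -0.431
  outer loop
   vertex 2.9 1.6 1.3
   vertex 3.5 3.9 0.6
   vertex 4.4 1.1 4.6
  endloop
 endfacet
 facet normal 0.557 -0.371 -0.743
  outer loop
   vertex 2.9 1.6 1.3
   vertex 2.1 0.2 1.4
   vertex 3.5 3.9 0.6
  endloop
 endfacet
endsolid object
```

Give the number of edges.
21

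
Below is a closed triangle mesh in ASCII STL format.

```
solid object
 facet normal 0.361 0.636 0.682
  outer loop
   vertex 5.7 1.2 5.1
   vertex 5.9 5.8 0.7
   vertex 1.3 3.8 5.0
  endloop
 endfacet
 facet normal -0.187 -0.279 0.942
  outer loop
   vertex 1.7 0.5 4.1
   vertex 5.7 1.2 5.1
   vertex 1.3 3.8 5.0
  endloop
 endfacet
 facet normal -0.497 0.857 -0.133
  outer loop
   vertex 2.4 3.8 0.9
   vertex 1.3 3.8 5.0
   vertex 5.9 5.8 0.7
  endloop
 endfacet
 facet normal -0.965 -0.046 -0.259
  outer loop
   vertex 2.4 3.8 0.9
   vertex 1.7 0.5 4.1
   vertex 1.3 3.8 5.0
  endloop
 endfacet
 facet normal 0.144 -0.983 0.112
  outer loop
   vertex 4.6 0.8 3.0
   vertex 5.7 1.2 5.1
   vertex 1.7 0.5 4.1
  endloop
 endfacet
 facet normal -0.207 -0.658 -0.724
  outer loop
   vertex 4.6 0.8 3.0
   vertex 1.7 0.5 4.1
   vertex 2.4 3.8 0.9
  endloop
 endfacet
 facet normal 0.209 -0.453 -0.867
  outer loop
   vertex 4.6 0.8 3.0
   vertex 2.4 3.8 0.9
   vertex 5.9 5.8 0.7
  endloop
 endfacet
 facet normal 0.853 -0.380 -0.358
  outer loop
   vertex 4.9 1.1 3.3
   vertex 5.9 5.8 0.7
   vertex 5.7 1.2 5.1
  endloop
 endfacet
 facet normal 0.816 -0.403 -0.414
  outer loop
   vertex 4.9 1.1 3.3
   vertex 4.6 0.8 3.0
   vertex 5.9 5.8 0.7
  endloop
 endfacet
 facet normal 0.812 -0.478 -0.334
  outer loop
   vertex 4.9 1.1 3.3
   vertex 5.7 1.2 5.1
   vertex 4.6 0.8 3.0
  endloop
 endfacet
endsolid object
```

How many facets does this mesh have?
10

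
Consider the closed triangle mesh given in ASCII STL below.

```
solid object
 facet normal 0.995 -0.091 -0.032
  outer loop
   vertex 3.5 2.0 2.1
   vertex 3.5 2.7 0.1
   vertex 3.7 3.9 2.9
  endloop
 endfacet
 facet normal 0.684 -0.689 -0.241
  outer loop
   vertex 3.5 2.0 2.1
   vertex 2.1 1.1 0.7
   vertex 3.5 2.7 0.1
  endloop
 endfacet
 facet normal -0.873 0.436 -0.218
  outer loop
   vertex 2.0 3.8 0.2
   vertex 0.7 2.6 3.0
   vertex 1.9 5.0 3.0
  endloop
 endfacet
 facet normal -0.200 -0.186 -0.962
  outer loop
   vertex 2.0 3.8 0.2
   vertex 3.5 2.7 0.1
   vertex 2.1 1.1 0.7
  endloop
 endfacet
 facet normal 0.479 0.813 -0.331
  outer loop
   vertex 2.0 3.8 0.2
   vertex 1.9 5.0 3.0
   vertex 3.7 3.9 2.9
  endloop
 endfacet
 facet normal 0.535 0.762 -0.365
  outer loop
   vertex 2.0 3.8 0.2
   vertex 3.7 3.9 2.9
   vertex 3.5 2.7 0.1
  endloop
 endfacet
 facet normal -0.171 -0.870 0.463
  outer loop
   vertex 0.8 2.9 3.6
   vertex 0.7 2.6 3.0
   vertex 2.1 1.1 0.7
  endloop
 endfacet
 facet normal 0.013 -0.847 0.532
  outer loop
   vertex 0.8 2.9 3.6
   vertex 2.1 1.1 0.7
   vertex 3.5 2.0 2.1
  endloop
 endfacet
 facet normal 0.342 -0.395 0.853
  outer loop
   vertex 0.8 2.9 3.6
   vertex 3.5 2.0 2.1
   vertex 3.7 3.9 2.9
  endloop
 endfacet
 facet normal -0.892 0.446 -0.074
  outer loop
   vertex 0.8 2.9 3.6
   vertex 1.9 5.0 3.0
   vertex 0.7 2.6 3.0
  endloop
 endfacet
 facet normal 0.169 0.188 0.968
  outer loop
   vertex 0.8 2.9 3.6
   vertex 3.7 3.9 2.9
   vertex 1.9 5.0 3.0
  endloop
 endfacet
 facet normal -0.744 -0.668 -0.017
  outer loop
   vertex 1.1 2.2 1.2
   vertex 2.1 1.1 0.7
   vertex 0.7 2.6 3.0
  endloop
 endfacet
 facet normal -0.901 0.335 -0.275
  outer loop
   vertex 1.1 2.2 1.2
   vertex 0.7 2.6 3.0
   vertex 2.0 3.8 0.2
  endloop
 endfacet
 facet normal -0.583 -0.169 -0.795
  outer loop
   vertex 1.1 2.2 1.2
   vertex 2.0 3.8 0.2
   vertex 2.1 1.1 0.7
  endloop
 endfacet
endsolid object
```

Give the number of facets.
14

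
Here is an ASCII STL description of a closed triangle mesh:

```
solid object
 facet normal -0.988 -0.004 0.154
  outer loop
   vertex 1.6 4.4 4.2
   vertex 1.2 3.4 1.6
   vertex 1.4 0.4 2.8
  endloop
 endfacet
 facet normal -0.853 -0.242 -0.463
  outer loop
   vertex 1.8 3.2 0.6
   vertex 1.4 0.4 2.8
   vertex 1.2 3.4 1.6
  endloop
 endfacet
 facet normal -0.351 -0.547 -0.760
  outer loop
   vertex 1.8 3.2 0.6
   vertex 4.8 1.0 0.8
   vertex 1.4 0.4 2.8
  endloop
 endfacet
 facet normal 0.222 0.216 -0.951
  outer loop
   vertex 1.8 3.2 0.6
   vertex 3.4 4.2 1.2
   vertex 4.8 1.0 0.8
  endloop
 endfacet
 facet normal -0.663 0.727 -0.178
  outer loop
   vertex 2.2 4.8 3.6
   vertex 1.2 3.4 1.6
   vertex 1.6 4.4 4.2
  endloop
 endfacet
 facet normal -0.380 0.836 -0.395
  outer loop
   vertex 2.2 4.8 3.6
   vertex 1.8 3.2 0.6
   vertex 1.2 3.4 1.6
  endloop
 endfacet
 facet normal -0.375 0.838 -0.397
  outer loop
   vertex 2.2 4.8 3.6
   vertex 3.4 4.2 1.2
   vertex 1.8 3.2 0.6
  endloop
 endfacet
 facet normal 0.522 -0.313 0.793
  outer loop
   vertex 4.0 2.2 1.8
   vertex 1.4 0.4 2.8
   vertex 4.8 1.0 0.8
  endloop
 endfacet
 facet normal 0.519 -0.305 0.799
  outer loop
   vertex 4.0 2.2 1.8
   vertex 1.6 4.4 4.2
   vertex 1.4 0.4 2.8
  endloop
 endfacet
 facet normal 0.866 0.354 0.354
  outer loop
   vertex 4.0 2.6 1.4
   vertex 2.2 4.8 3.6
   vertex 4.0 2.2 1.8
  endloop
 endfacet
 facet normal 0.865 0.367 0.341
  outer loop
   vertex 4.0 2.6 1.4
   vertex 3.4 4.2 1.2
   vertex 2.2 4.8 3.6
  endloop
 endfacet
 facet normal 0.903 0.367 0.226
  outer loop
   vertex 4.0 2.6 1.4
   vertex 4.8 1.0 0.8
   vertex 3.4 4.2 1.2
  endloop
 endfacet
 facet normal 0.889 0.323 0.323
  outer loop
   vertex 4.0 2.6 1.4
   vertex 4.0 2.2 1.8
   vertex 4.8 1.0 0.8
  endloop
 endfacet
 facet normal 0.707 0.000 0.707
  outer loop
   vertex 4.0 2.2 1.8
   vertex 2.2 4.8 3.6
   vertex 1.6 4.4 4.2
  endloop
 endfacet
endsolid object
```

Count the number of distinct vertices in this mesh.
9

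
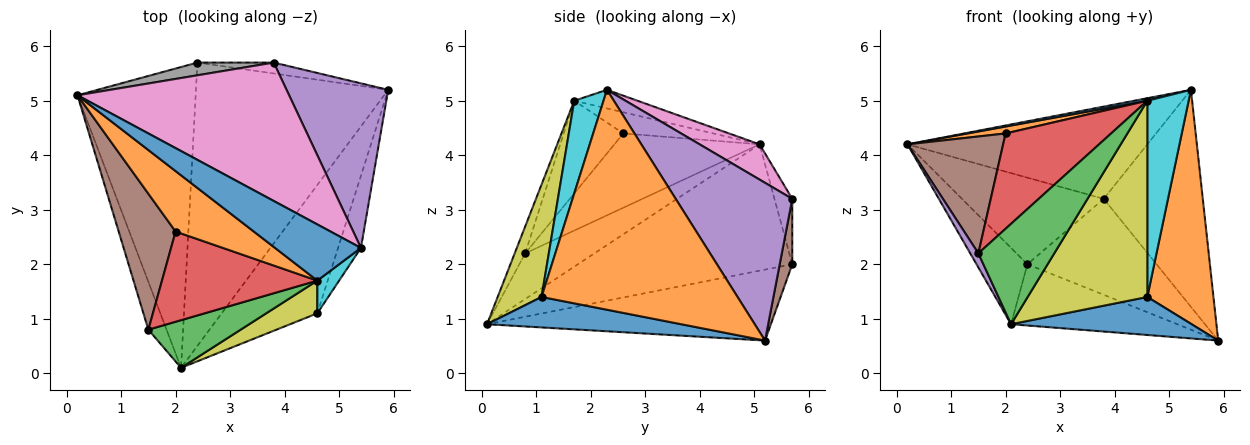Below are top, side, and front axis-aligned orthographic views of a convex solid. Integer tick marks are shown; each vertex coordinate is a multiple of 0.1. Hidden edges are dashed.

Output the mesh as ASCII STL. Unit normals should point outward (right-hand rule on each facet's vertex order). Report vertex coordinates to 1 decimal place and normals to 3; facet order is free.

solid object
 facet normal 0.292 -0.272 -0.917
  outer loop
   vertex 4.6 1.1 1.4
   vertex 2.1 0.1 0.9
   vertex 5.9 5.2 0.6
  endloop
 endfacet
 facet normal 0.943 -0.318 -0.098
  outer loop
   vertex 4.6 1.1 1.4
   vertex 5.9 5.2 0.6
   vertex 5.4 2.3 5.2
  endloop
 endfacet
 facet normal -0.720 0.171 -0.673
  outer loop
   vertex 2.4 5.7 2.0
   vertex 2.1 0.1 0.9
   vertex 0.2 5.1 4.2
  endloop
 endfacet
 facet normal -0.339 0.199 -0.919
  outer loop
   vertex 2.4 5.7 2.0
   vertex 5.9 5.2 0.6
   vertex 2.1 0.1 0.9
  endloop
 endfacet
 facet normal 0.684 0.581 0.441
  outer loop
   vertex 3.8 5.7 3.2
   vertex 5.4 2.3 5.2
   vertex 5.9 5.2 0.6
  endloop
 endfacet
 facet normal 0.096 0.989 -0.112
  outer loop
   vertex 3.8 5.7 3.2
   vertex 5.9 5.2 0.6
   vertex 2.4 5.7 2.0
  endloop
 endfacet
 facet normal 0.137 0.549 0.824
  outer loop
   vertex 3.8 5.7 3.2
   vertex 0.2 5.1 4.2
   vertex 5.4 2.3 5.2
  endloop
 endfacet
 facet normal -0.124 0.982 0.144
  outer loop
   vertex 3.8 5.7 3.2
   vertex 2.4 5.7 2.0
   vertex 0.2 5.1 4.2
  endloop
 endfacet
 facet normal 0.340 -0.928 0.155
  outer loop
   vertex 4.6 1.7 5.0
   vertex 2.1 0.1 0.9
   vertex 4.6 1.1 1.4
  endloop
 endfacet
 facet normal 0.573 -0.809 0.135
  outer loop
   vertex 4.6 1.7 5.0
   vertex 4.6 1.1 1.4
   vertex 5.4 2.3 5.2
  endloop
 endfacet
 facet normal -0.211 -0.044 0.976
  outer loop
   vertex 4.6 1.7 5.0
   vertex 5.4 2.3 5.2
   vertex 0.2 5.1 4.2
  endloop
 endfacet
 facet normal -0.260 -0.110 0.959
  outer loop
   vertex 4.6 1.7 5.0
   vertex 0.2 5.1 4.2
   vertex 2.0 2.6 4.4
  endloop
 endfacet
 facet normal -0.124 -0.896 0.425
  outer loop
   vertex 1.5 0.8 2.2
   vertex 2.1 0.1 0.9
   vertex 4.6 1.7 5.0
  endloop
 endfacet
 facet normal -0.379 -0.672 0.636
  outer loop
   vertex 1.5 0.8 2.2
   vertex 4.6 1.7 5.0
   vertex 2.0 2.6 4.4
  endloop
 endfacet
 facet normal -0.924 -0.108 -0.368
  outer loop
   vertex 1.5 0.8 2.2
   vertex 0.2 5.1 4.2
   vertex 2.1 0.1 0.9
  endloop
 endfacet
 facet normal -0.703 -0.463 0.539
  outer loop
   vertex 1.5 0.8 2.2
   vertex 2.0 2.6 4.4
   vertex 0.2 5.1 4.2
  endloop
 endfacet
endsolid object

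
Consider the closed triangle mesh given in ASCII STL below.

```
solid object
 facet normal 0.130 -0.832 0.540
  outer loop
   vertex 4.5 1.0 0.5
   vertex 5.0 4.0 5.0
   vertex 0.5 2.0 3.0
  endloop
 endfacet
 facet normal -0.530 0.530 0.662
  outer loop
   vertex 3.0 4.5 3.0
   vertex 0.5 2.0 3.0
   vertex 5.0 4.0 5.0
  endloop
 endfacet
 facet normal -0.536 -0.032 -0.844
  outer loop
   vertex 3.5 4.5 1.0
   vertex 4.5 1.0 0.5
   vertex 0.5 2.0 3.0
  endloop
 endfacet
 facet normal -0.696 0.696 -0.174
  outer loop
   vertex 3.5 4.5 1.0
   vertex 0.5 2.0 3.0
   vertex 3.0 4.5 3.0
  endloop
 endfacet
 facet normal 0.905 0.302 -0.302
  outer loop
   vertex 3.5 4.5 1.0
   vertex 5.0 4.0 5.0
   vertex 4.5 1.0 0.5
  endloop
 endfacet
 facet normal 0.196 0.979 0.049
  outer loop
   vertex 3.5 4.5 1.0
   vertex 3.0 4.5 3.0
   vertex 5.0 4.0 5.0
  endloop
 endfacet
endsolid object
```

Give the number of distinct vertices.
5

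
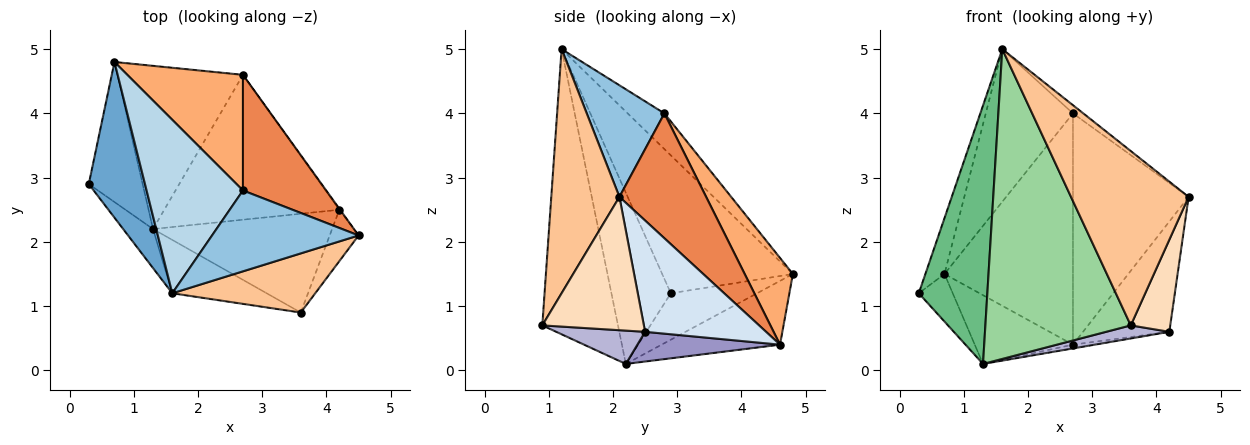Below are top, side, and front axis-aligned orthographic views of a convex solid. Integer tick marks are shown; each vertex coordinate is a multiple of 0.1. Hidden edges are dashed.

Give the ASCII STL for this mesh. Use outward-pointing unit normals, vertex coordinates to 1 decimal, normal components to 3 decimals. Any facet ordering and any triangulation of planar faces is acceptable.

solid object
 facet normal -0.918 0.134 0.374
  outer loop
   vertex 1.6 1.2 5.0
   vertex 0.7 4.8 1.5
   vertex 0.3 2.9 1.2
  endloop
 endfacet
 facet normal 0.604 0.080 0.793
  outer loop
   vertex 2.7 2.8 4.0
   vertex 1.6 1.2 5.0
   vertex 4.5 2.1 2.7
  endloop
 endfacet
 facet normal -0.268 0.636 0.723
  outer loop
   vertex 2.7 2.8 4.0
   vertex 0.7 4.8 1.5
   vertex 1.6 1.2 5.0
  endloop
 endfacet
 facet normal 0.814 0.581 -0.006
  outer loop
   vertex 2.7 4.6 0.4
   vertex 4.5 2.1 2.7
   vertex 4.2 2.5 0.6
  endloop
 endfacet
 facet normal 0.557 0.743 0.371
  outer loop
   vertex 2.7 4.6 0.4
   vertex 2.7 2.8 4.0
   vertex 4.5 2.1 2.7
  endloop
 endfacet
 facet normal 0.318 0.848 0.424
  outer loop
   vertex 2.7 4.6 0.4
   vertex 0.7 4.8 1.5
   vertex 2.7 2.8 4.0
  endloop
 endfacet
 facet normal 0.481 -0.830 0.282
  outer loop
   vertex 3.6 0.9 0.7
   vertex 4.5 2.1 2.7
   vertex 1.6 1.2 5.0
  endloop
 endfacet
 facet normal 0.914 -0.355 -0.198
  outer loop
   vertex 3.6 0.9 0.7
   vertex 4.2 2.5 0.6
   vertex 4.5 2.1 2.7
  endloop
 endfacet
 facet normal -0.650 -0.751 -0.113
  outer loop
   vertex 1.3 2.2 0.1
   vertex 1.6 1.2 5.0
   vertex 0.3 2.9 1.2
  endloop
 endfacet
 facet normal -0.456 -0.877 -0.151
  outer loop
   vertex 1.3 2.2 0.1
   vertex 3.6 0.9 0.7
   vertex 1.6 1.2 5.0
  endloop
 endfacet
 facet normal -0.633 0.249 -0.733
  outer loop
   vertex 1.3 2.2 0.1
   vertex 0.3 2.9 1.2
   vertex 0.7 4.8 1.5
  endloop
 endfacet
 facet normal -0.424 0.352 -0.835
  outer loop
   vertex 1.3 2.2 0.1
   vertex 0.7 4.8 1.5
   vertex 2.7 4.6 0.4
  endloop
 endfacet
 facet normal 0.167 0.026 -0.986
  outer loop
   vertex 1.3 2.2 0.1
   vertex 2.7 4.6 0.4
   vertex 4.2 2.5 0.6
  endloop
 endfacet
 facet normal 0.181 -0.129 -0.975
  outer loop
   vertex 1.3 2.2 0.1
   vertex 4.2 2.5 0.6
   vertex 3.6 0.9 0.7
  endloop
 endfacet
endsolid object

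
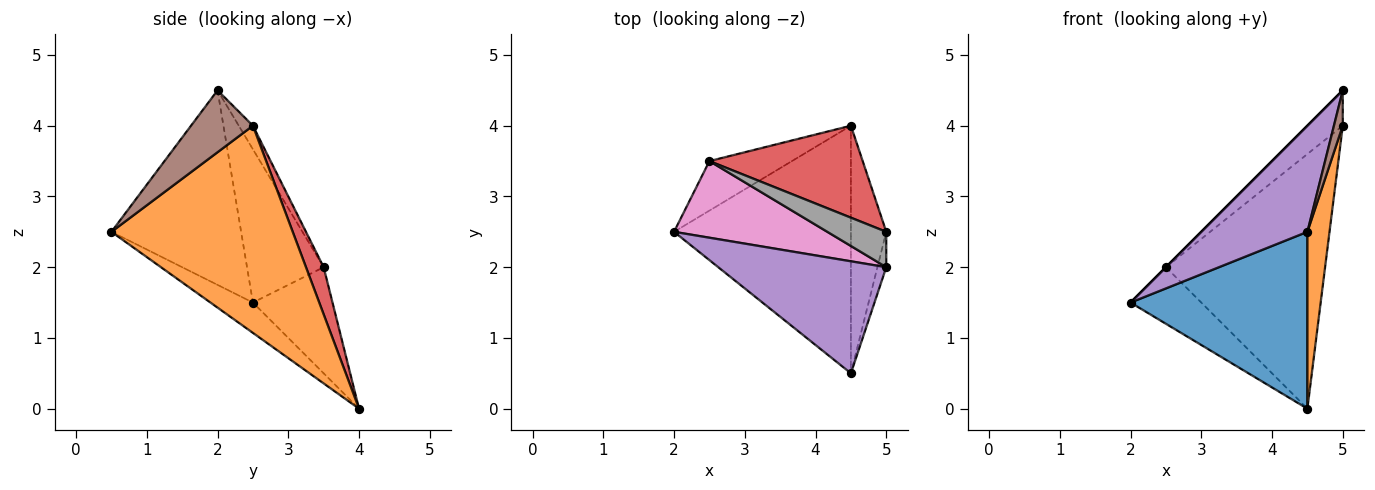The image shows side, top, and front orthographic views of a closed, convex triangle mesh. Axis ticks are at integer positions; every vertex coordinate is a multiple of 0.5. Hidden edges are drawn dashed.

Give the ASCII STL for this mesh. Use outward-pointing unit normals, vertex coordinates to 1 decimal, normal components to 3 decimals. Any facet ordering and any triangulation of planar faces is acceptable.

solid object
 facet normal -0.138 -0.576 -0.806
  outer loop
   vertex 4.5 4.0 0.0
   vertex 4.5 0.5 2.5
   vertex 2.0 2.5 1.5
  endloop
 endfacet
 facet normal 0.979 -0.119 -0.167
  outer loop
   vertex 4.5 4.0 0.0
   vertex 5.0 2.5 4.0
   vertex 4.5 0.5 2.5
  endloop
 endfacet
 facet normal -0.646 0.574 -0.503
  outer loop
   vertex 2.5 3.5 2.0
   vertex 4.5 4.0 0.0
   vertex 2.0 2.5 1.5
  endloop
 endfacet
 facet normal 0.104 0.935 0.338
  outer loop
   vertex 2.5 3.5 2.0
   vertex 5.0 2.5 4.0
   vertex 4.5 4.0 0.0
  endloop
 endfacet
 facet normal -0.643 -0.526 0.556
  outer loop
   vertex 5.0 2.0 4.5
   vertex 2.0 2.5 1.5
   vertex 4.5 0.5 2.5
  endloop
 endfacet
 facet normal 0.980 -0.140 -0.140
  outer loop
   vertex 5.0 2.0 4.5
   vertex 4.5 0.5 2.5
   vertex 5.0 2.5 4.0
  endloop
 endfacet
 facet normal -0.707 0.000 0.707
  outer loop
   vertex 5.0 2.0 4.5
   vertex 2.5 3.5 2.0
   vertex 2.0 2.5 1.5
  endloop
 endfacet
 facet normal -0.272 0.680 0.680
  outer loop
   vertex 5.0 2.0 4.5
   vertex 5.0 2.5 4.0
   vertex 2.5 3.5 2.0
  endloop
 endfacet
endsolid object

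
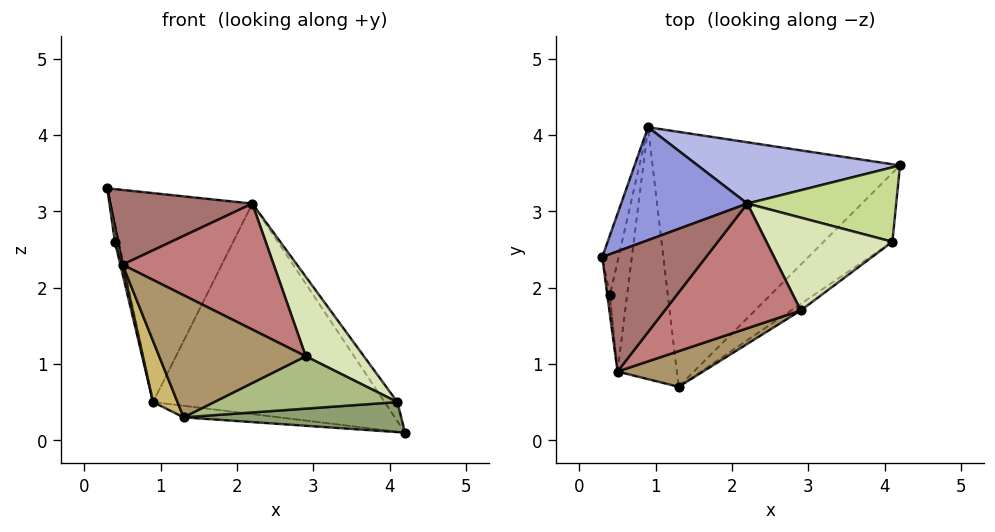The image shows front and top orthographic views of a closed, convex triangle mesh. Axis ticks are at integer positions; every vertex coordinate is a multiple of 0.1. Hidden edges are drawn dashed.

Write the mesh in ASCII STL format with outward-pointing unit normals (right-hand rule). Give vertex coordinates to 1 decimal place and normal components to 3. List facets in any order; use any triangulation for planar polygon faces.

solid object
 facet normal -0.113 0.045 -0.993
  outer loop
   vertex 0.9 4.1 0.5
   vertex 4.2 3.6 0.1
   vertex 1.3 0.7 0.3
  endloop
 endfacet
 facet normal -0.983 0.053 -0.178
  outer loop
   vertex 0.4 1.9 2.6
   vertex 0.3 2.4 3.3
   vertex 0.9 4.1 0.5
  endloop
 endfacet
 facet normal -0.264 0.848 0.459
  outer loop
   vertex 2.2 3.1 3.1
   vertex 0.9 4.1 0.5
   vertex 0.3 2.4 3.3
  endloop
 endfacet
 facet normal 0.177 0.945 0.275
  outer loop
   vertex 2.2 3.1 3.1
   vertex 4.2 3.6 0.1
   vertex 0.9 4.1 0.5
  endloop
 endfacet
 facet normal 0.319 -0.379 -0.868
  outer loop
   vertex 4.1 2.6 0.5
   vertex 1.3 0.7 0.3
   vertex 4.2 3.6 0.1
  endloop
 endfacet
 facet normal 0.564 -0.820 -0.102
  outer loop
   vertex 4.1 2.6 0.5
   vertex 2.9 1.7 1.1
   vertex 1.3 0.7 0.3
  endloop
 endfacet
 facet normal 0.812 0.145 0.565
  outer loop
   vertex 4.1 2.6 0.5
   vertex 4.2 3.6 0.1
   vertex 2.2 3.1 3.1
  endloop
 endfacet
 facet normal 0.655 -0.492 0.573
  outer loop
   vertex 4.1 2.6 0.5
   vertex 2.2 3.1 3.1
   vertex 2.9 1.7 1.1
  endloop
 endfacet
 facet normal 0.418 -0.872 0.254
  outer loop
   vertex 0.5 0.9 2.3
   vertex 1.3 0.7 0.3
   vertex 2.9 1.7 1.1
  endloop
 endfacet
 facet normal -0.928 -0.088 -0.362
  outer loop
   vertex 0.5 0.9 2.3
   vertex 0.9 4.1 0.5
   vertex 1.3 0.7 0.3
  endloop
 endfacet
 facet normal -0.967 -0.021 -0.252
  outer loop
   vertex 0.5 0.9 2.3
   vertex 0.4 1.9 2.6
   vertex 0.9 4.1 0.5
  endloop
 endfacet
 facet normal -0.993 -0.072 -0.090
  outer loop
   vertex 0.5 0.9 2.3
   vertex 0.3 2.4 3.3
   vertex 0.4 1.9 2.6
  endloop
 endfacet
 facet normal 0.273 -0.508 0.817
  outer loop
   vertex 0.5 0.9 2.3
   vertex 2.2 3.1 3.1
   vertex 0.3 2.4 3.3
  endloop
 endfacet
 facet normal 0.507 -0.612 0.606
  outer loop
   vertex 0.5 0.9 2.3
   vertex 2.9 1.7 1.1
   vertex 2.2 3.1 3.1
  endloop
 endfacet
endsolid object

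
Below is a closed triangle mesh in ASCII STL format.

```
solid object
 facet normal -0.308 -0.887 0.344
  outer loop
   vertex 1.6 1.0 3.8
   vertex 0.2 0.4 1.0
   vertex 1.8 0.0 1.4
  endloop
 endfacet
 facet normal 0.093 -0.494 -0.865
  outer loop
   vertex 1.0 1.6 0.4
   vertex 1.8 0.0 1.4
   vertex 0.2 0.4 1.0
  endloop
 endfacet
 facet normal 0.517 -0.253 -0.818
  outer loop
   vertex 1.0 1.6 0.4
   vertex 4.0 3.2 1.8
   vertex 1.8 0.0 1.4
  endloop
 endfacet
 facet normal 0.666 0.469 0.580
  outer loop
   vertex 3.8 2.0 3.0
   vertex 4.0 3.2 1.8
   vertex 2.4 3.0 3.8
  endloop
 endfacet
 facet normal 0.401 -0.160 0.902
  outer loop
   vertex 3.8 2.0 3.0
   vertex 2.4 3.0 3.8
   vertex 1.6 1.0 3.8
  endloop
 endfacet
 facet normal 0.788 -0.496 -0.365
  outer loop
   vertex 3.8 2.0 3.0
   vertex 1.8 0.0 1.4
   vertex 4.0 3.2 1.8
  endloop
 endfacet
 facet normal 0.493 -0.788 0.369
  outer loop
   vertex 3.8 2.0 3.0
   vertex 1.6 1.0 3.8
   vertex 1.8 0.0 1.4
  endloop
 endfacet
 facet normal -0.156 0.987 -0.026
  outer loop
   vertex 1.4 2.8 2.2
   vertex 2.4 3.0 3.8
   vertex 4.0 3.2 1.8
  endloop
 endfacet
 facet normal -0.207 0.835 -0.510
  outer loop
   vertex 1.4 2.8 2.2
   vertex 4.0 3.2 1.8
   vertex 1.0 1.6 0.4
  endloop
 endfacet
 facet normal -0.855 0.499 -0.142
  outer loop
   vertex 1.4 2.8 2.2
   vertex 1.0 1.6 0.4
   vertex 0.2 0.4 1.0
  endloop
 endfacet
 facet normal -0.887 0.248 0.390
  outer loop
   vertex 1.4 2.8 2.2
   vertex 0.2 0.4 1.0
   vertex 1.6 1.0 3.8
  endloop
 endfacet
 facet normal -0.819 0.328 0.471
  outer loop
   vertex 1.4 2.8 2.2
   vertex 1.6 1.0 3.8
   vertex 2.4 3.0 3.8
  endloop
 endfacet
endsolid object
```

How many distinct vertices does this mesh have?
8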